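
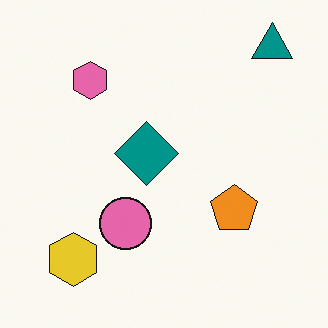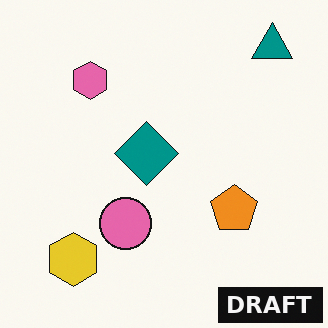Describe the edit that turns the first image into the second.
The transformation is: watermarked with the text "DRAFT" in the lower-right corner.

A dark label reading "DRAFT" appears in the lower-right corner.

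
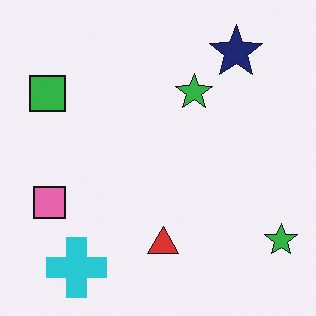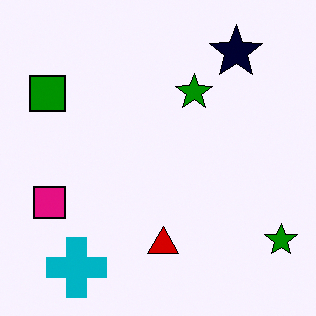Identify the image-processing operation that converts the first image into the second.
Given much higher contrast.

Tones are pushed away from mid-grey across the whole image — a global contrast change.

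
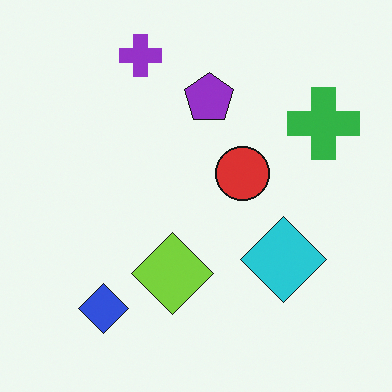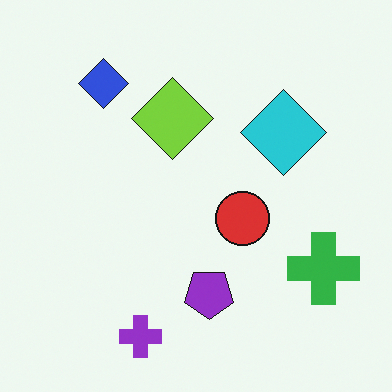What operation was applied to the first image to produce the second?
This is the original image flipped vertically (top ↔ bottom).

The purple cross is in the top of the first image and the bottom of the second — shapes on opposite sides of the horizontal midline have swapped in a mirror flip.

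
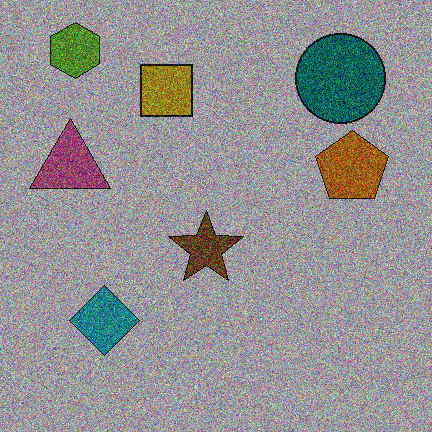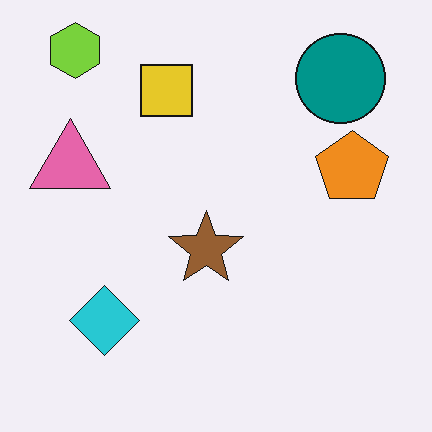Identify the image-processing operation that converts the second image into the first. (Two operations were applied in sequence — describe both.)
The transformation is: substantially darkened, then degraded with heavy additive noise.

Every pixel — background and shapes alike — is uniformly darkened. Random speckle covers the whole image, including the flat background.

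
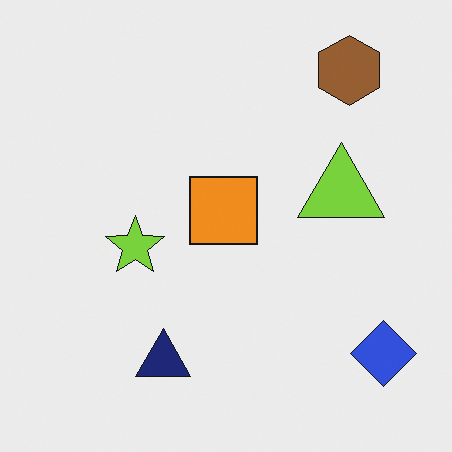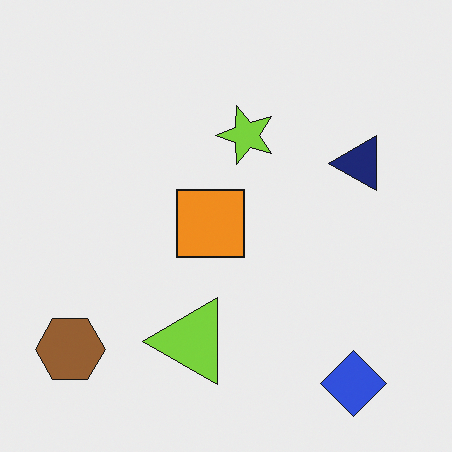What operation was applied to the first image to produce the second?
It was transposed (reflected across the top-left ↔ bottom-right diagonal).

Shapes have swapped their row and column positions — what was in the top-right is now in the bottom-left — a diagonal reflection.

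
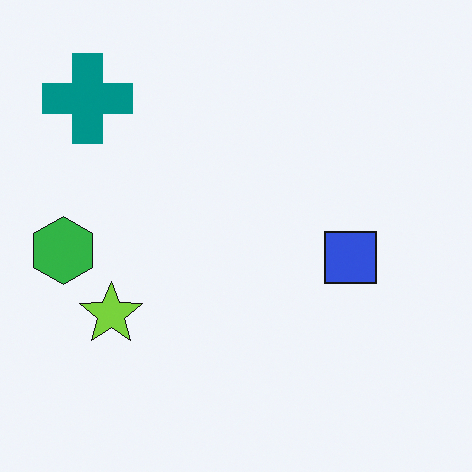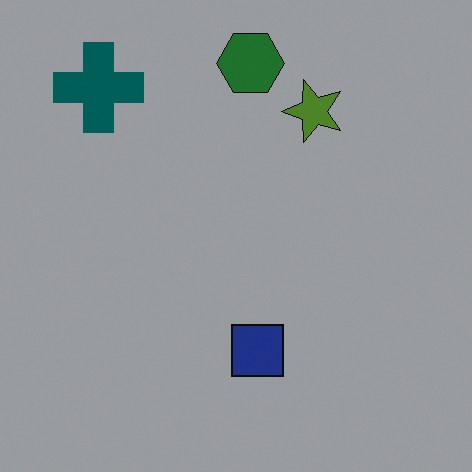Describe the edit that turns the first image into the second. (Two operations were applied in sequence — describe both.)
The second image is the first darkened a lot, then transposed (reflected across the top-left ↔ bottom-right diagonal).

Every pixel — background and shapes alike — is uniformly darkened. Shapes have swapped their row and column positions — what was in the top-right is now in the bottom-left — a diagonal reflection.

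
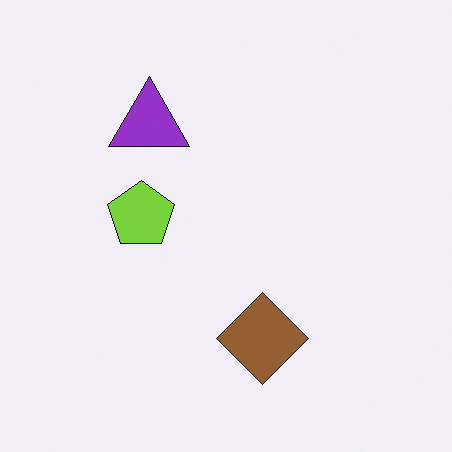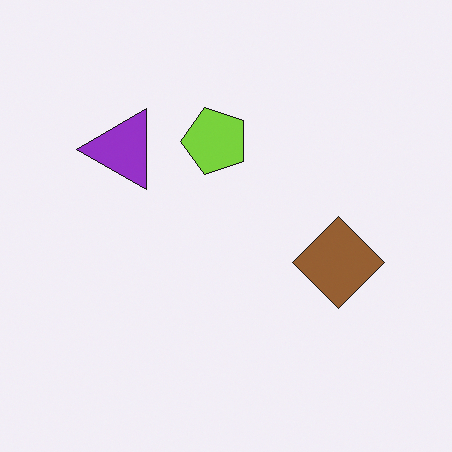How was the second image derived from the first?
This is the original image transposed (reflected across the top-left ↔ bottom-right diagonal).

Shapes have swapped their row and column positions — what was in the top-right is now in the bottom-left — a diagonal reflection.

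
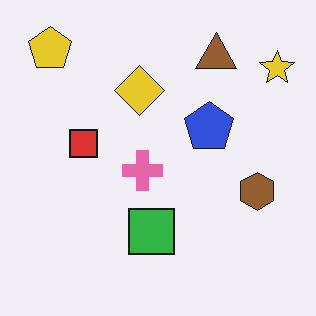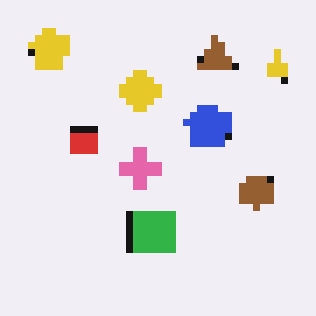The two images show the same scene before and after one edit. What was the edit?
This is the original image moderately pixelated.

Shapes are reduced to large square blocks; fine edges and outlines are lost — a downscale-then-upscale (mosaic) effect.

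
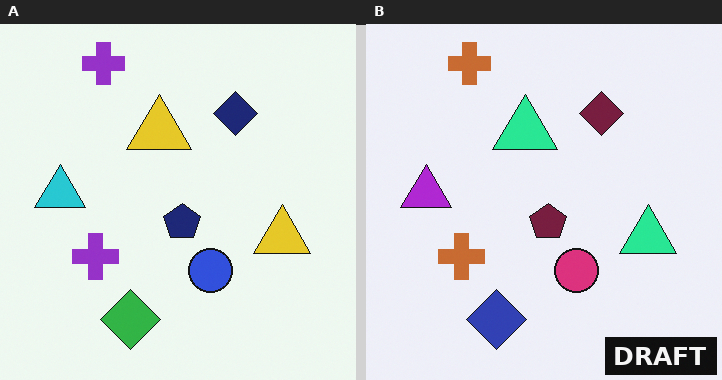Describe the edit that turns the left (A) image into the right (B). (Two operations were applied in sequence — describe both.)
It was hue-shifted through roughly a third of the color wheel, then watermarked with the text "DRAFT" in the lower-right corner.

Every shape's color has rotated by the same amount around the hue wheel — a uniform hue shift. A dark label reading "DRAFT" appears in the lower-right corner.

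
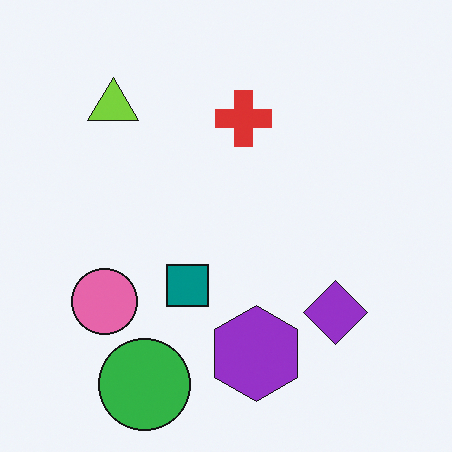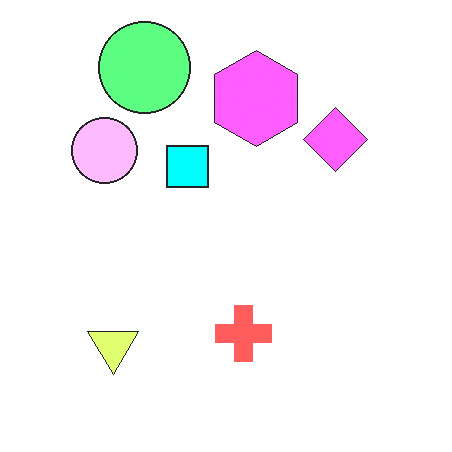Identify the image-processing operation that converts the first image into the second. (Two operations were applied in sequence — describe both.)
This is the original image brightened a lot, then flipped vertically (top ↔ bottom).

Every pixel — background and shapes alike — is uniformly brightened. The green circle is in the bottom-left of the first image and the top-left of the second — shapes on opposite sides of the horizontal midline have swapped in a mirror flip.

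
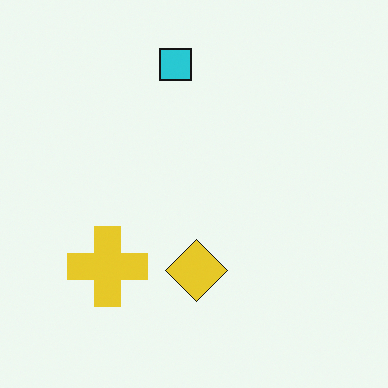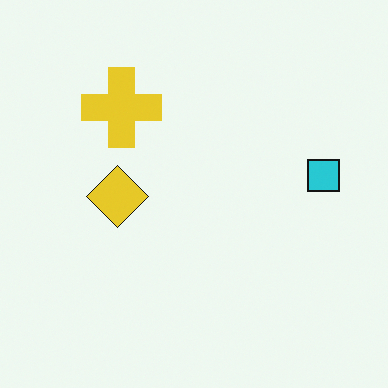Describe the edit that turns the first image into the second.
The second image is the first rotated 90° clockwise.

The cyan square sits in the top of the first image and the right of the second — consistent with a whole-image 90° clockwise rotation.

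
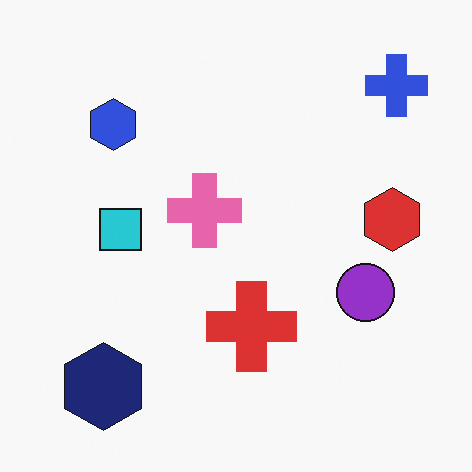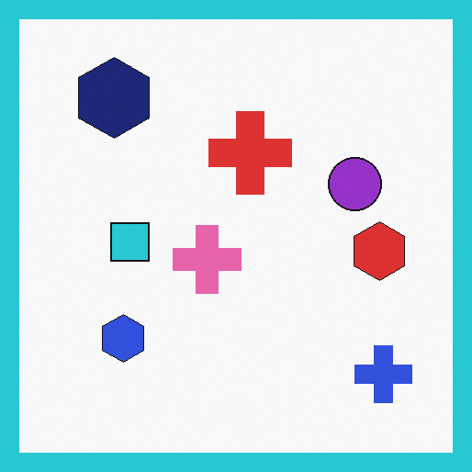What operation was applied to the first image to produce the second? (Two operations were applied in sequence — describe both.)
The image was flipped vertically (top ↔ bottom), then framed with a cyan border.

The blue cross is in the top-right of the first image and the bottom-right of the second — shapes on opposite sides of the horizontal midline have swapped in a mirror flip. A solid cyan frame runs around the edge of the second image, with the content slightly shrunk inside it.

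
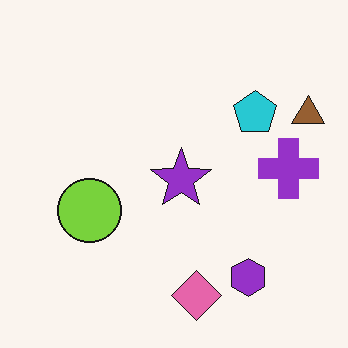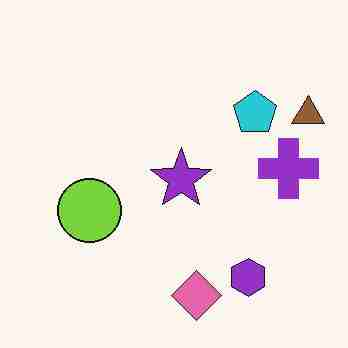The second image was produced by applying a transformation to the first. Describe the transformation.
The image was heavily JPEG-compressed with obvious blocking artifacts.

Blocky 8×8 compression artifacts appear around shape edges and the flat background shows ringing — characteristic JPEG degradation.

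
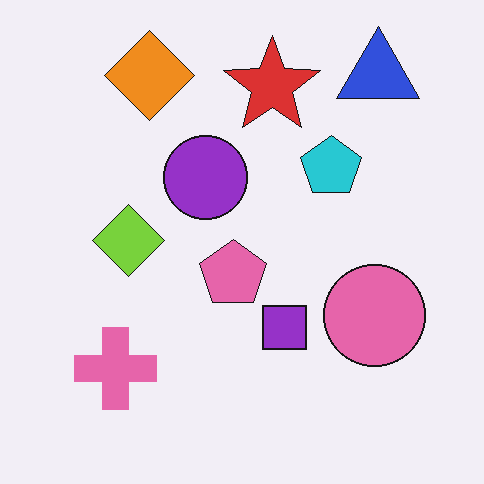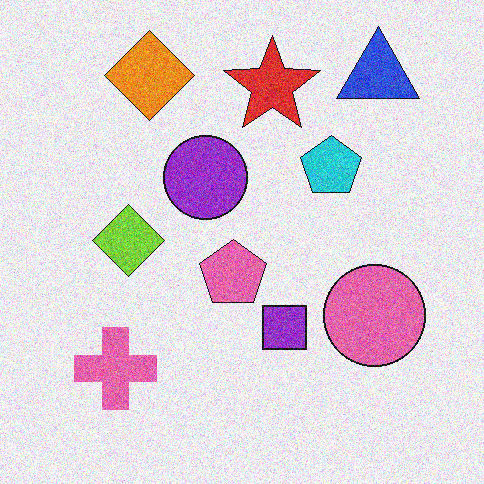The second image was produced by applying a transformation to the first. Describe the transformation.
This is the original image degraded with moderate additive noise.

Random speckle covers the whole image, including the flat background.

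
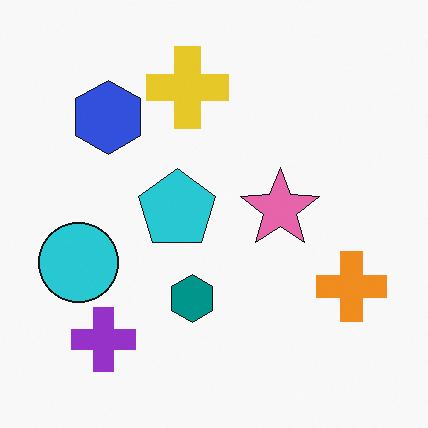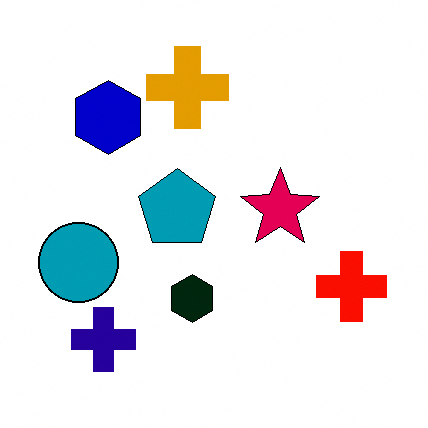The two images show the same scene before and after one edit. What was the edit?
The second image is the first boosted in contrast.

Tones are pushed away from mid-grey across the whole image — a global contrast change.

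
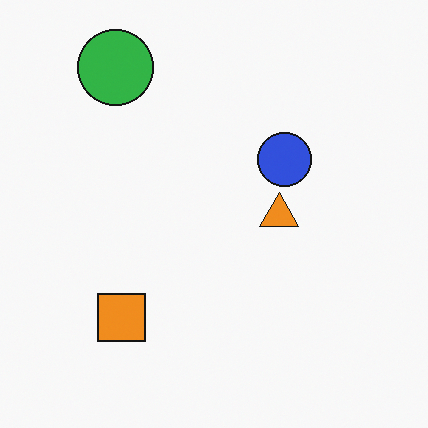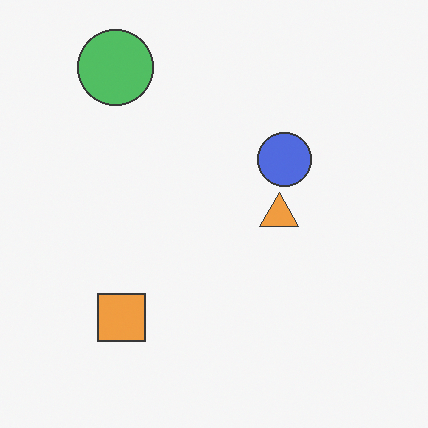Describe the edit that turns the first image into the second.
Given slightly reduced contrast.

Tones are pushed toward mid-grey across the whole image — a global contrast change.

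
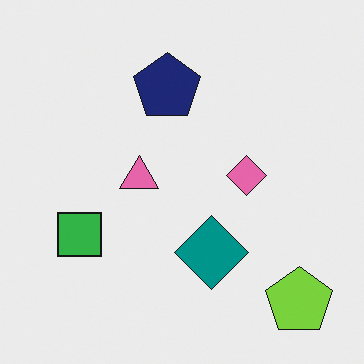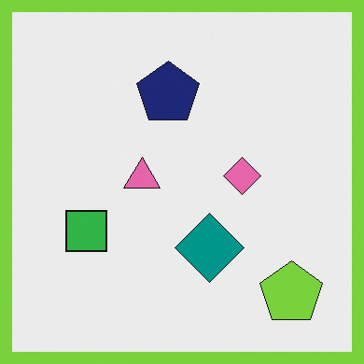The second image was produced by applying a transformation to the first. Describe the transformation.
Framed with a lime border.

A solid lime frame runs around the edge of the second image, with the content slightly shrunk inside it.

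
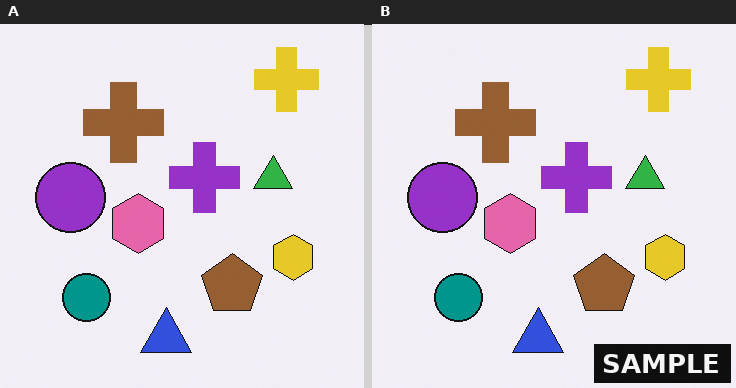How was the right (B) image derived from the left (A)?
It was watermarked with the text "SAMPLE" in the lower-right corner.

A dark label reading "SAMPLE" appears in the lower-right corner.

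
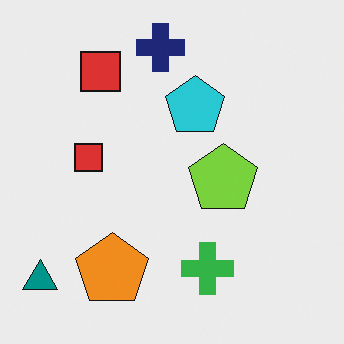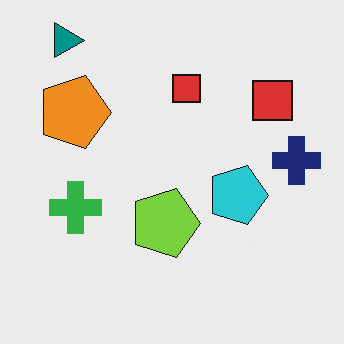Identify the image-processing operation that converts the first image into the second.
This is the original image rotated 90° clockwise.

The teal triangle sits in the bottom-left of the first image and the top-left of the second — consistent with a whole-image 90° clockwise rotation.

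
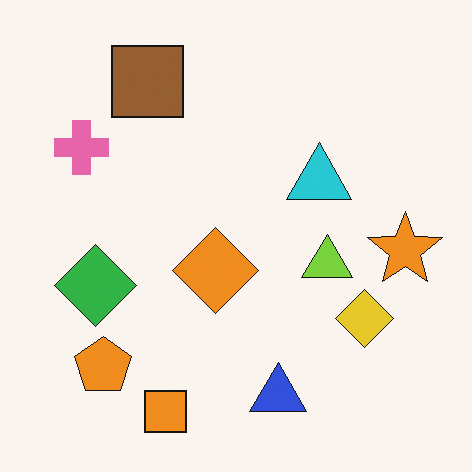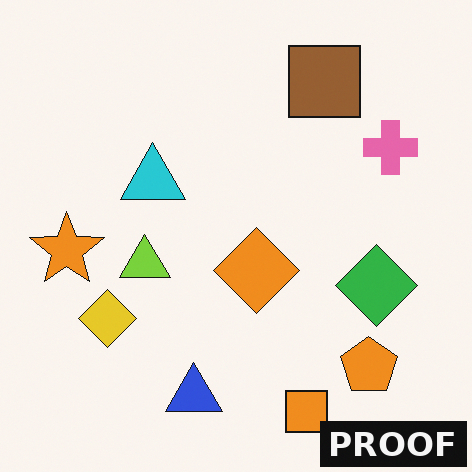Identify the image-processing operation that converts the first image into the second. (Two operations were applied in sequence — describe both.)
The image was flipped horizontally (left ↔ right), then watermarked with the text "PROOF" in the lower-right corner.

The orange star is in the right of the first image and the left of the second — shapes on opposite sides of the vertical midline have swapped in a mirror flip. A dark label reading "PROOF" appears in the lower-right corner.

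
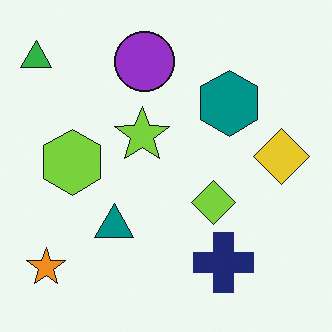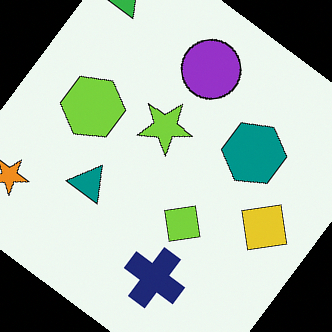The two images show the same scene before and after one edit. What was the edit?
This is the original image rotated clockwise by a large amount — several tens of degrees.

Every shape is tilted by the same angle and the image corners show triangular fill wedges — a whole-image rotation by a non-right angle.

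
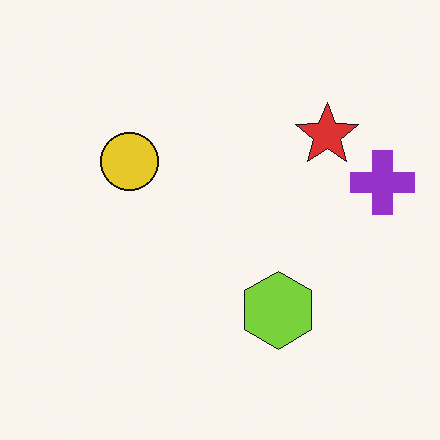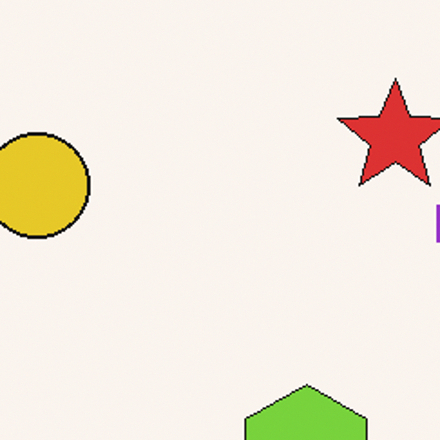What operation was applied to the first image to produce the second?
The image was cropped tightly and scaled back up.

The visible shapes are larger and the field of view is narrower; shapes near the original edges may be partly or wholly outside the frame — a crop-and-rescale.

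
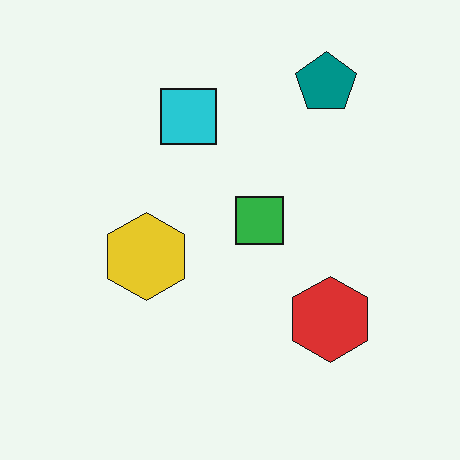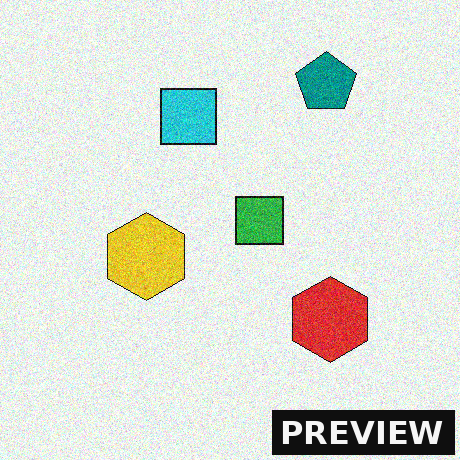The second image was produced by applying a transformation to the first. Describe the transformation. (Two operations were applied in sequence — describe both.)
The second image is the first degraded with moderate additive noise, then watermarked with the text "PREVIEW" in the lower-right corner.

Random speckle covers the whole image, including the flat background. A dark label reading "PREVIEW" appears in the lower-right corner.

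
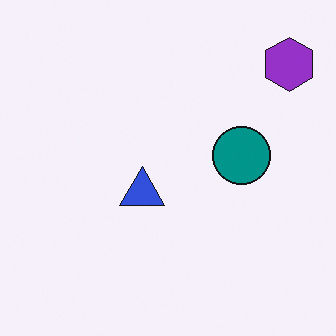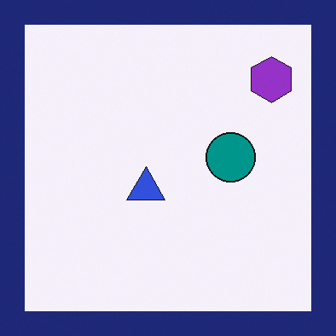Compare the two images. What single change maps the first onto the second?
This is the original image framed with a navy border.

A solid navy frame runs around the edge of the second image, with the content slightly shrunk inside it.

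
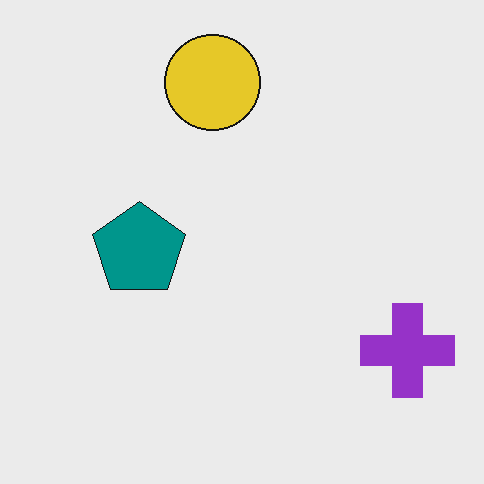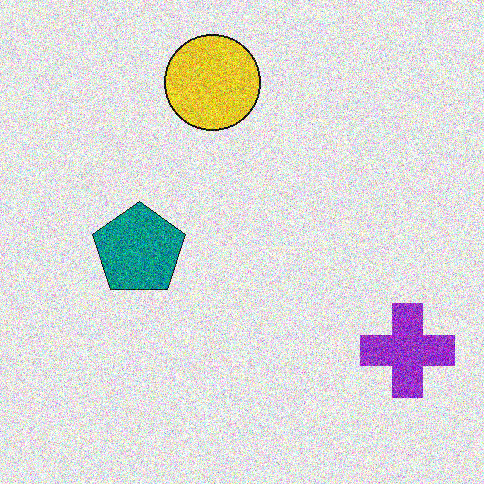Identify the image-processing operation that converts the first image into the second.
It was degraded with a thick layer of grain.

Random speckle covers the whole image, including the flat background.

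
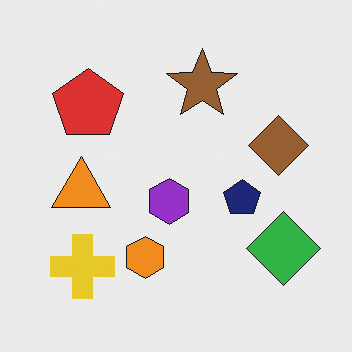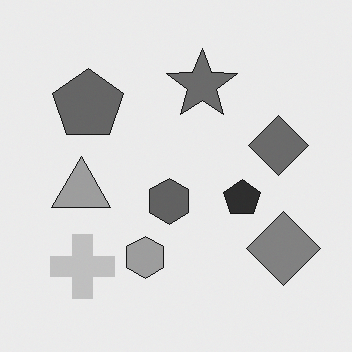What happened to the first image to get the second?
Converted to grayscale.

All color is removed — every shape is now a shade of grey.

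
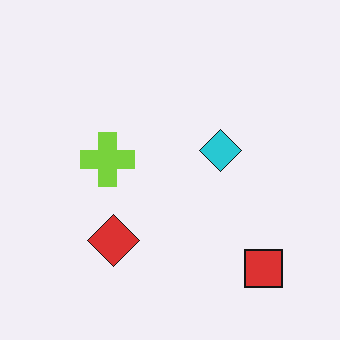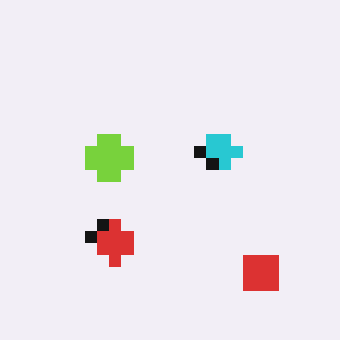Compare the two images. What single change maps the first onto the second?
Heavily pixelated into large blocks.

Shapes are reduced to large square blocks; fine edges and outlines are lost — a downscale-then-upscale (mosaic) effect.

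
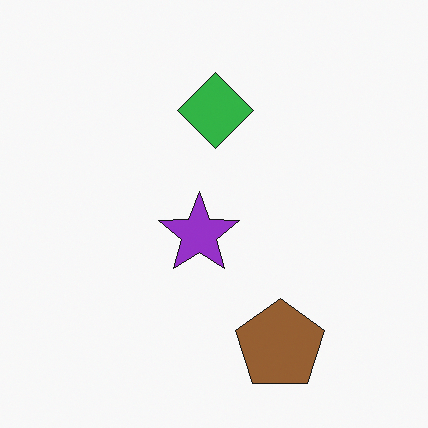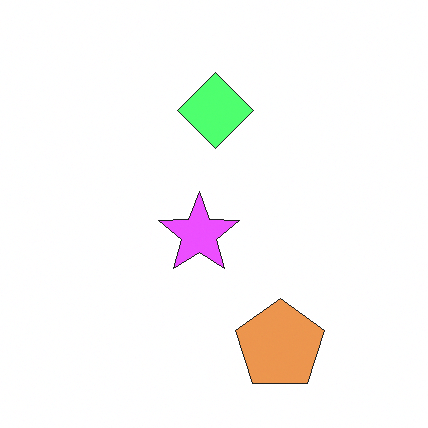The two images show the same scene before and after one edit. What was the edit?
The transformation is: substantially brightened.

Every pixel — background and shapes alike — is uniformly brightened.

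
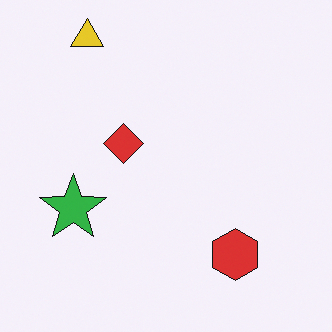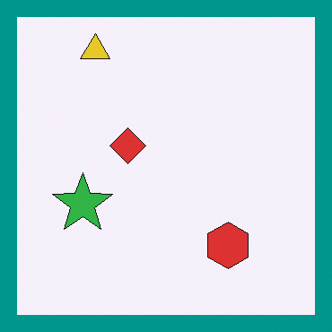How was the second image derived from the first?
The second image is the first framed with a teal border.

A solid teal frame runs around the edge of the second image, with the content slightly shrunk inside it.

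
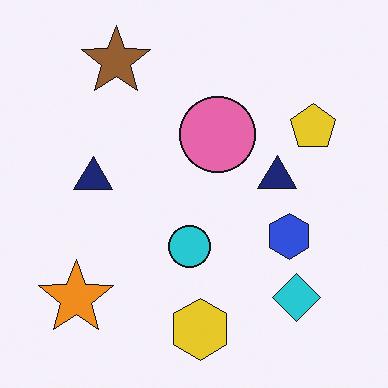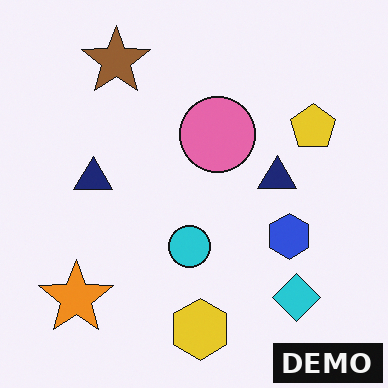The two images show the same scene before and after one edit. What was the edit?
This is the original image watermarked with the text "DEMO" in the lower-right corner.

A dark label reading "DEMO" appears in the lower-right corner.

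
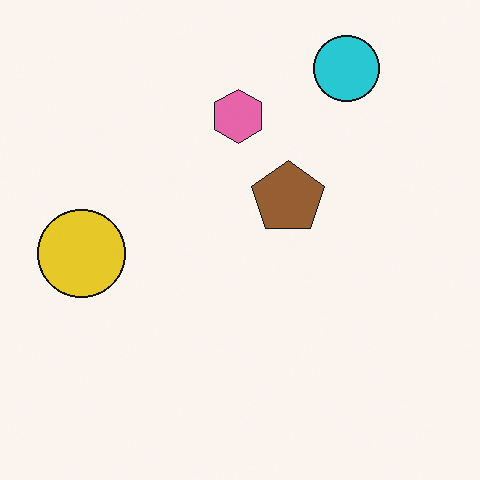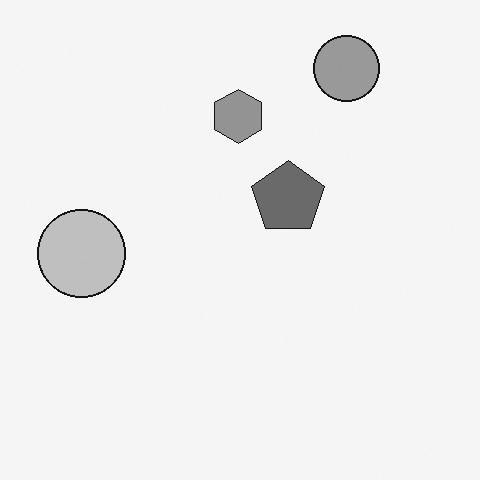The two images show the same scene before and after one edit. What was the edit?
Converted to grayscale.

All color is removed — every shape is now a shade of grey.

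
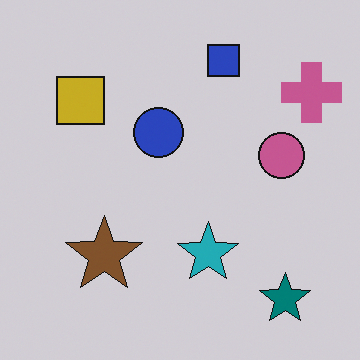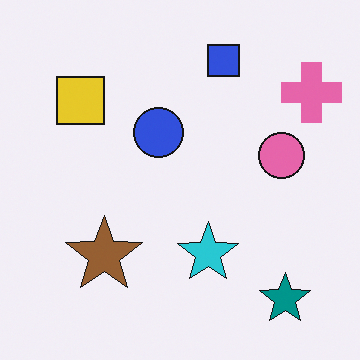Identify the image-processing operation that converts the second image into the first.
The image was slightly darkened.

Every pixel — background and shapes alike — is uniformly darkened.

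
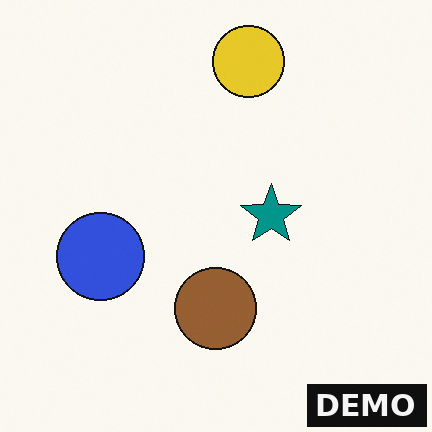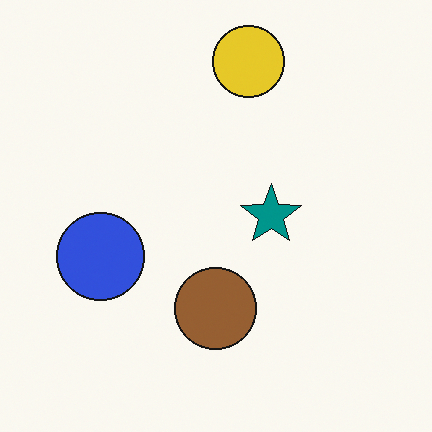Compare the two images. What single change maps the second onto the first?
The transformation is: watermarked with the text "DEMO" in the lower-right corner.

A dark label reading "DEMO" appears in the lower-right corner.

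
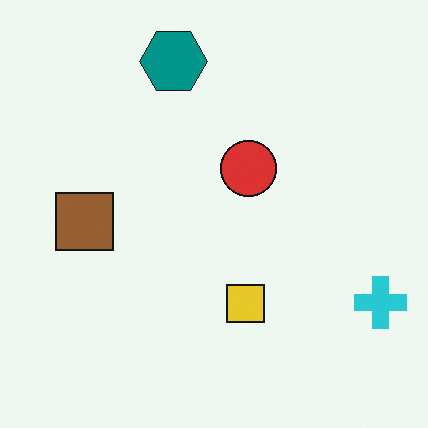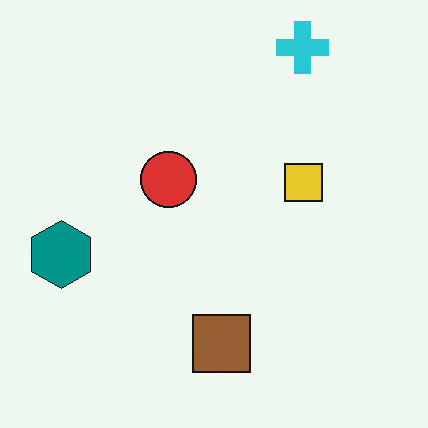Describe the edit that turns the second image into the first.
The first image is the second rotated 90° clockwise.

The cyan cross sits in the top-right of the second image and the bottom-right of the first — consistent with a whole-image 90° clockwise rotation.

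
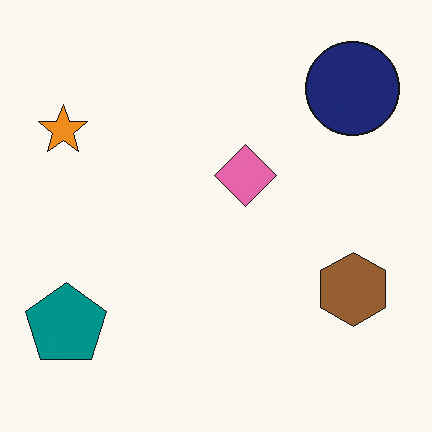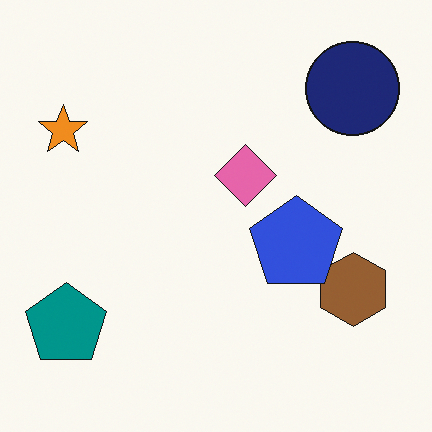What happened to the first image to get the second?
Overlaid with an additional blue pentagon.

A blue pentagon appears in the second image that is absent from the first.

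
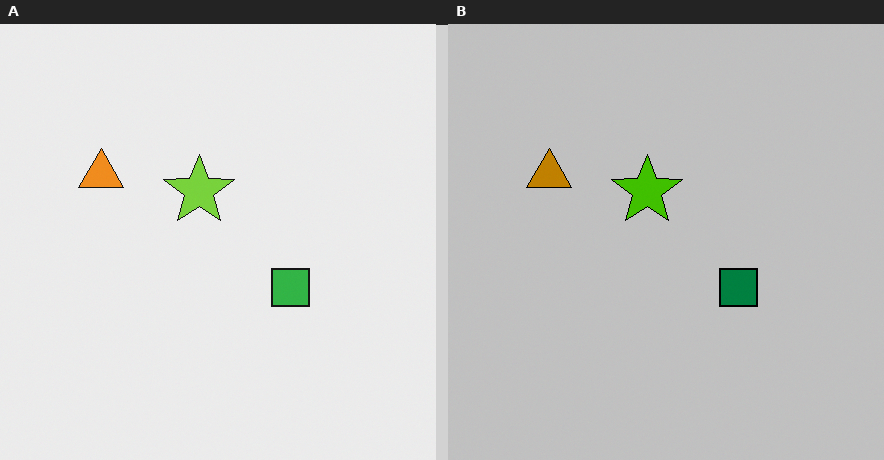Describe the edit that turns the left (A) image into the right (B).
The right (B) image is the left (A) heavily posterized to just a handful of flat colors.

Each flat color has snapped to a coarser quantized level — most visibly, the near-white background has dropped to a flat grey.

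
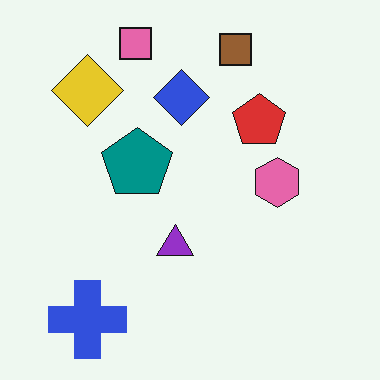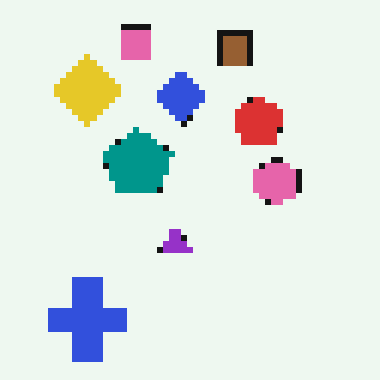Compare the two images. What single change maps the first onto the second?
The image was pixelated into visible square blocks.

Shapes are reduced to large square blocks; fine edges and outlines are lost — a downscale-then-upscale (mosaic) effect.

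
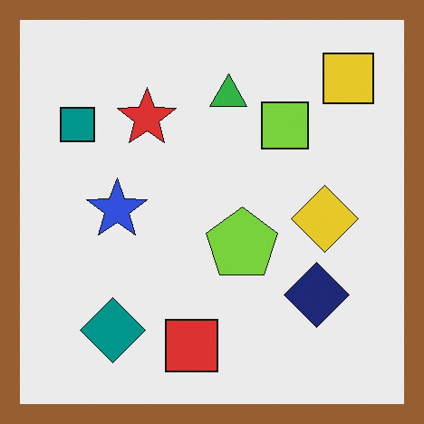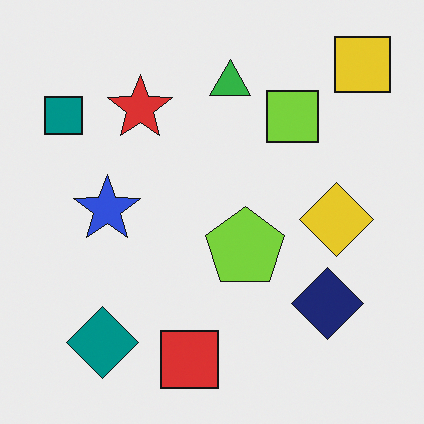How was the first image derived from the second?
Framed with a brown border.

A solid brown frame runs around the edge of the first image, with the content slightly shrunk inside it.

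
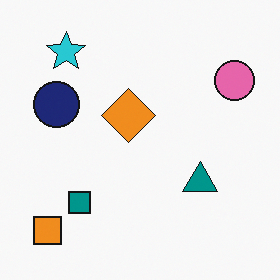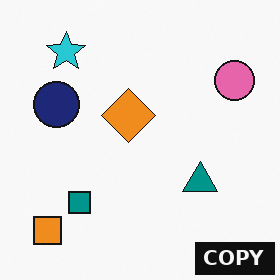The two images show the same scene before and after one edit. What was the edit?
Watermarked with the text "COPY" in the lower-right corner.

A dark label reading "COPY" appears in the lower-right corner.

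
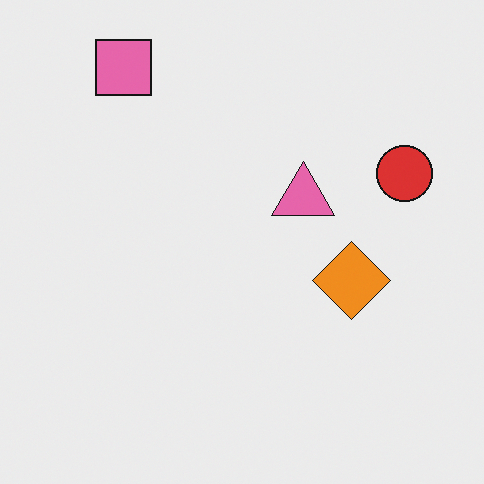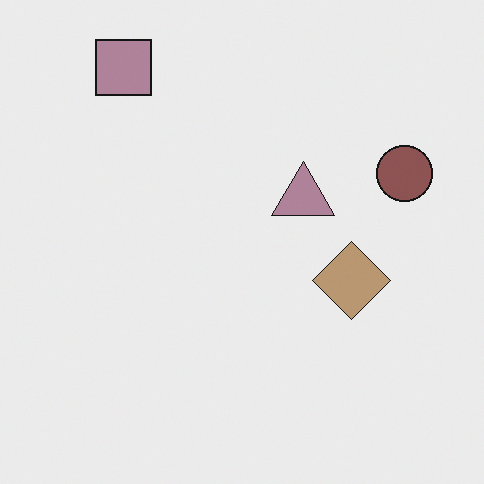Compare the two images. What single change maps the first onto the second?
The image was made much more muted (saturation change).

All colors are more muted and greyish — a global saturation change.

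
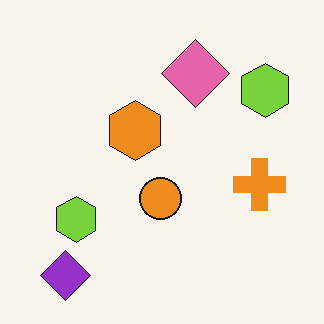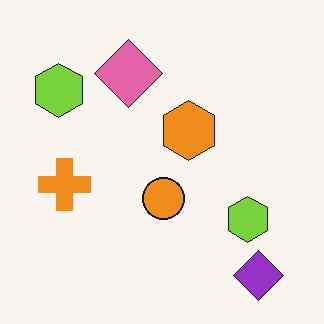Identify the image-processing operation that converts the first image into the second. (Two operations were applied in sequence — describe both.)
The image was flipped horizontally (left ↔ right), then given moderate JPEG compression.

The orange cross is in the right of the first image and the left of the second — shapes on opposite sides of the vertical midline have swapped in a mirror flip. Blocky 8×8 compression artifacts appear around shape edges and the flat background shows ringing — characteristic JPEG degradation.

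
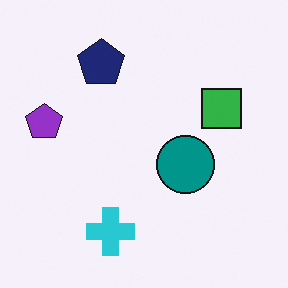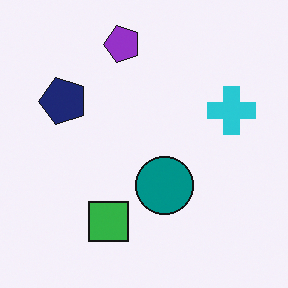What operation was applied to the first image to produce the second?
This is the original image transposed (reflected across the top-left ↔ bottom-right diagonal).

Shapes have swapped their row and column positions — what was in the top-right is now in the bottom-left — a diagonal reflection.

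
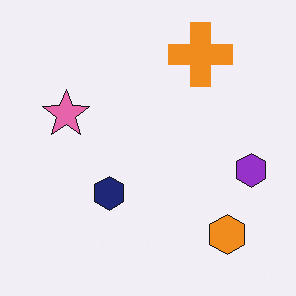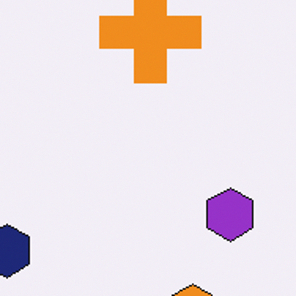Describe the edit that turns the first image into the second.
The second image is the first cropped slightly and scaled back up.

The visible shapes are larger and the field of view is narrower; shapes near the original edges may be partly or wholly outside the frame — a crop-and-rescale.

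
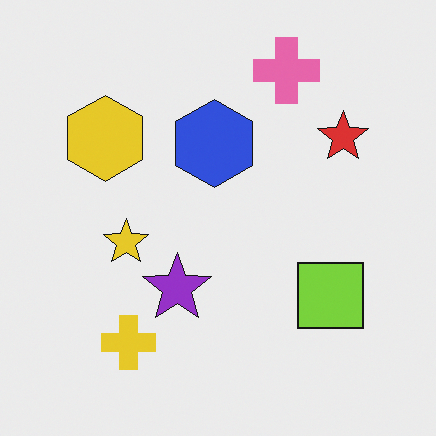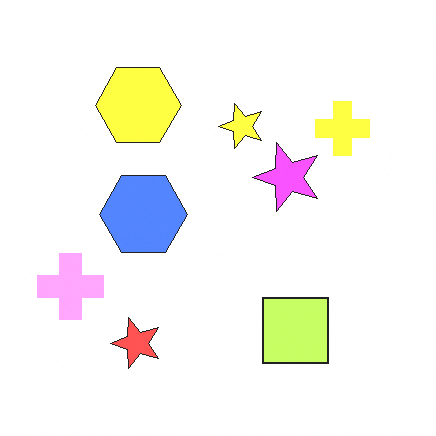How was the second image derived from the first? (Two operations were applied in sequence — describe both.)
The second image is the first transposed (reflected across the top-left ↔ bottom-right diagonal), then noticeably brightened.

Shapes have swapped their row and column positions — what was in the top-right is now in the bottom-left — a diagonal reflection. Every pixel — background and shapes alike — is uniformly brightened.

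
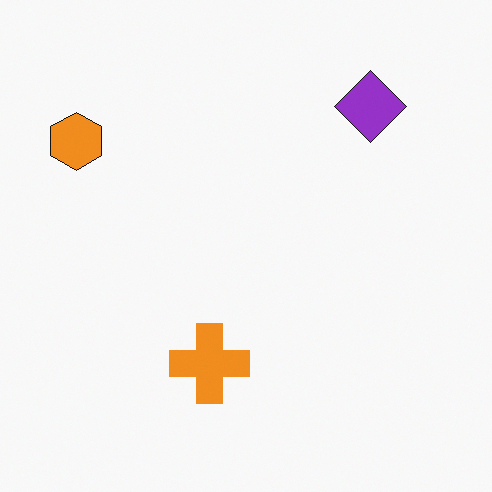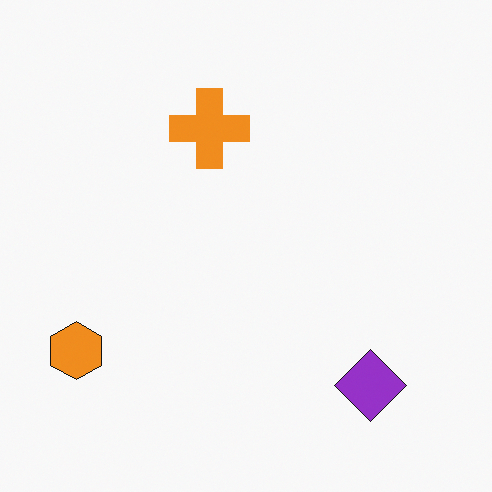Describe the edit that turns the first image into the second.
It was flipped vertically (top ↔ bottom).

The purple diamond is in the top-right of the first image and the bottom-right of the second — shapes on opposite sides of the horizontal midline have swapped in a mirror flip.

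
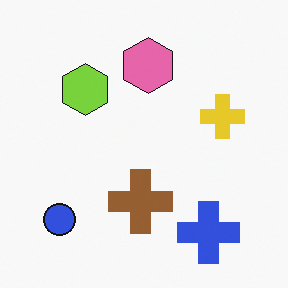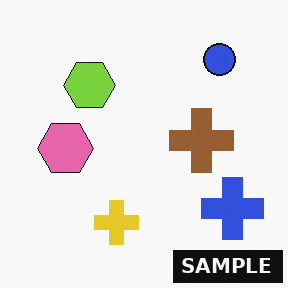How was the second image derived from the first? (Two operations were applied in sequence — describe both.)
This is the original image transposed (reflected across the top-left ↔ bottom-right diagonal), then watermarked with the text "SAMPLE" in the lower-right corner.

Shapes have swapped their row and column positions — what was in the top-right is now in the bottom-left — a diagonal reflection. A dark label reading "SAMPLE" appears in the lower-right corner.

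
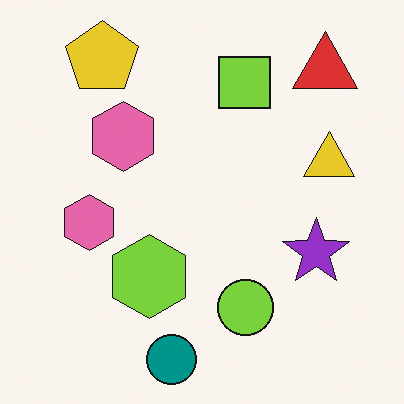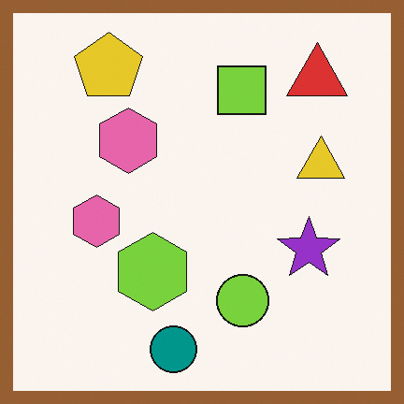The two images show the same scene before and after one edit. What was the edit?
The second image is the first framed with a brown border.

A solid brown frame runs around the edge of the second image, with the content slightly shrunk inside it.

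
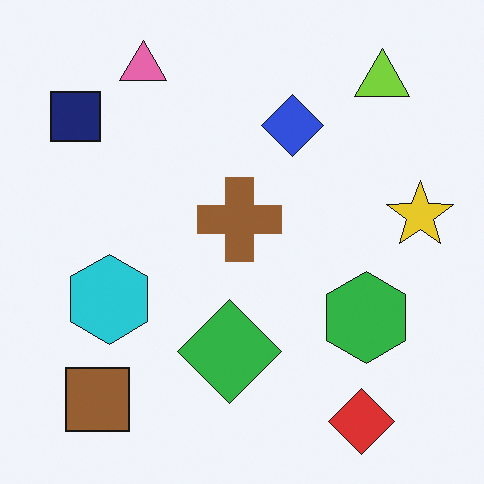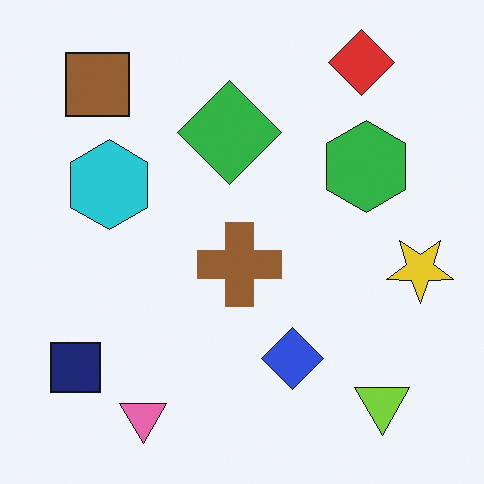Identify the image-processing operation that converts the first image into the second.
The second image is the first flipped vertically (top ↔ bottom).

The red diamond is in the bottom-right of the first image and the top-right of the second — shapes on opposite sides of the horizontal midline have swapped in a mirror flip.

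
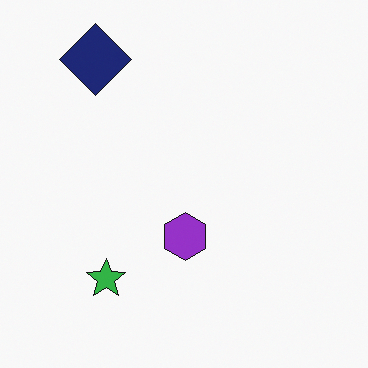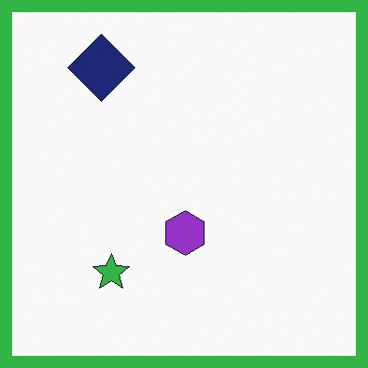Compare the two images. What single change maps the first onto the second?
The transformation is: framed with a green border.

A solid green frame runs around the edge of the second image, with the content slightly shrunk inside it.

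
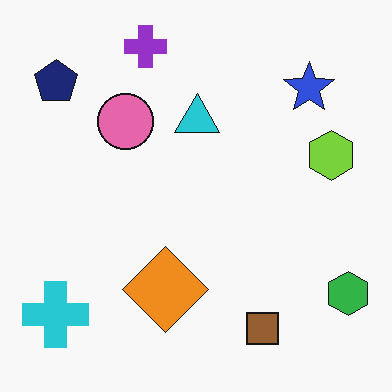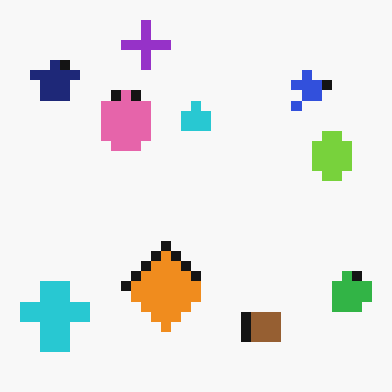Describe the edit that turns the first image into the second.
The transformation is: coarsely pixelated.

Shapes are reduced to large square blocks; fine edges and outlines are lost — a downscale-then-upscale (mosaic) effect.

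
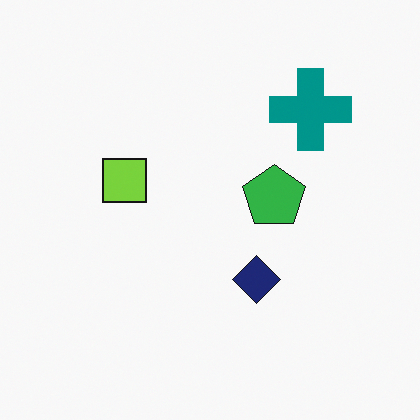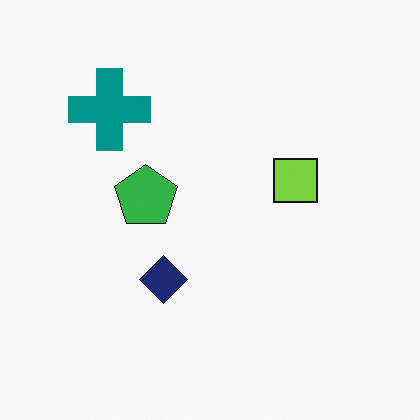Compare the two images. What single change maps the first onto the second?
The second image is the first flipped horizontally (left ↔ right).

The teal cross is in the top-right of the first image and the top-left of the second — shapes on opposite sides of the vertical midline have swapped in a mirror flip.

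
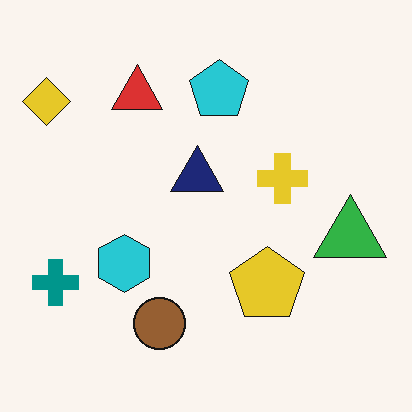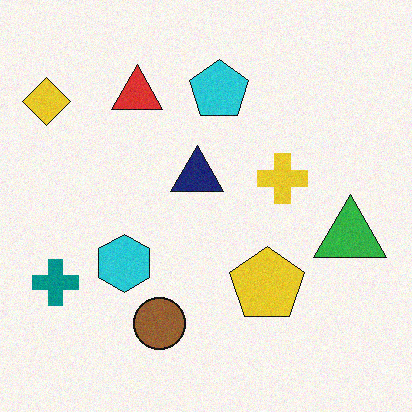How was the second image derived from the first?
The second image is the first degraded with light additive noise.

Random speckle covers the whole image, including the flat background.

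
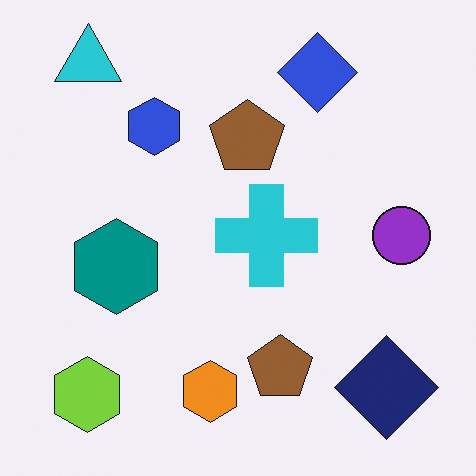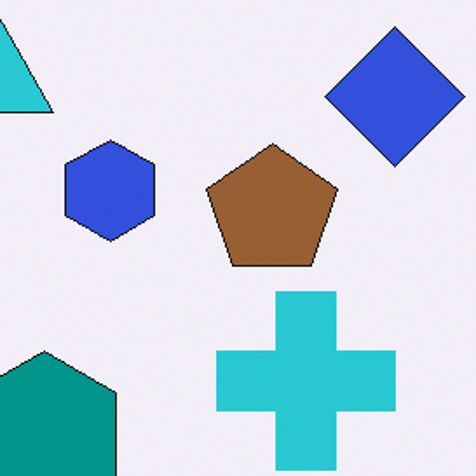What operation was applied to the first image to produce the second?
The image was cropped tightly and scaled back up.

The visible shapes are larger and the field of view is narrower; shapes near the original edges may be partly or wholly outside the frame — a crop-and-rescale.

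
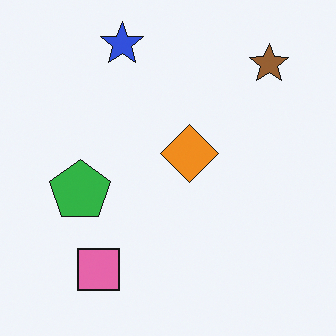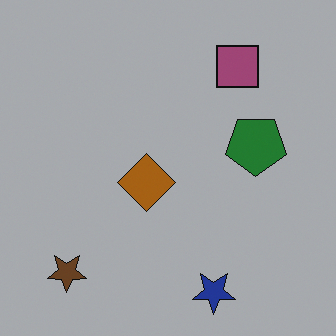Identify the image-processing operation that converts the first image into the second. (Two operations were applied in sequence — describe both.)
Substantially darkened, then rotated 180°.

Every pixel — background and shapes alike — is uniformly darkened. The brown star sits in the top-right of the first image and the bottom-left of the second — consistent with a whole-image 180° rotation.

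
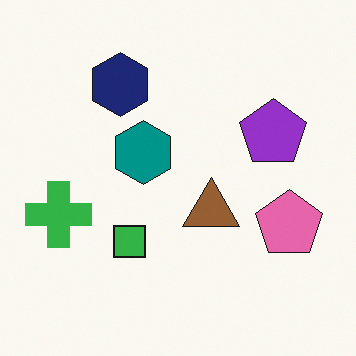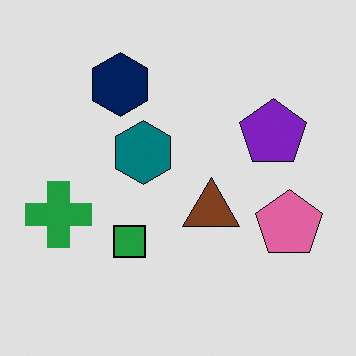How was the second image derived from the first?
Posterized to a reduced palette.

Each flat color has snapped to a coarser quantized level — most visibly, the near-white background has dropped to a flat grey.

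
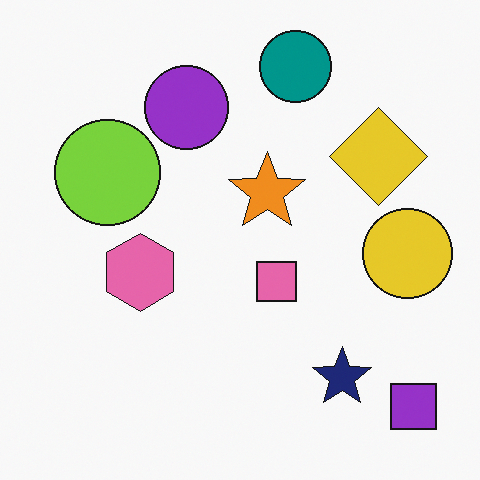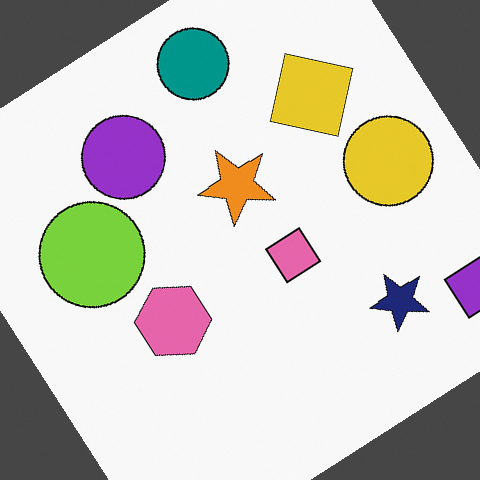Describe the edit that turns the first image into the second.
Rotated counter-clockwise by a large amount — several tens of degrees.

Every shape is tilted by the same angle and the image corners show triangular fill wedges — a whole-image rotation by a non-right angle.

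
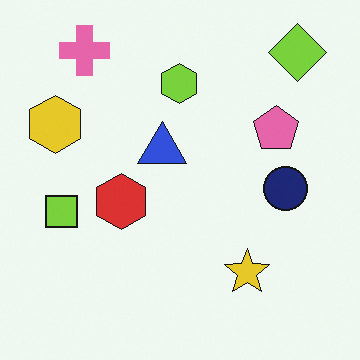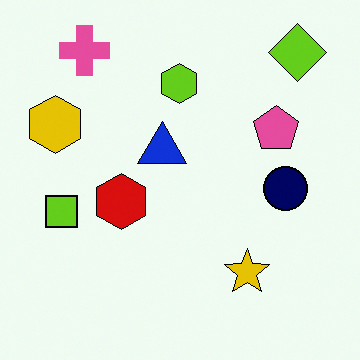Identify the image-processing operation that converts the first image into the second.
The transformation is: given slightly increased contrast.

Tones are pushed away from mid-grey across the whole image — a global contrast change.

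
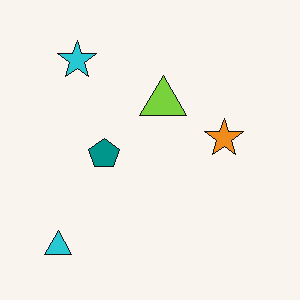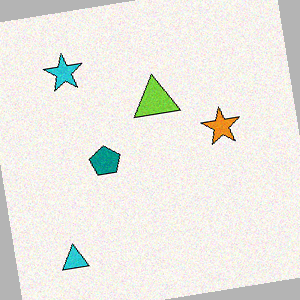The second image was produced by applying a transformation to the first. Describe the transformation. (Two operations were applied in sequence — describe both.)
The second image is the first degraded with subtle gaussian noise, then rotated counter-clockwise by a few degrees.

Random speckle covers the whole image, including the flat background. Every shape is tilted by the same angle and the image corners show triangular fill wedges — a whole-image rotation by a non-right angle.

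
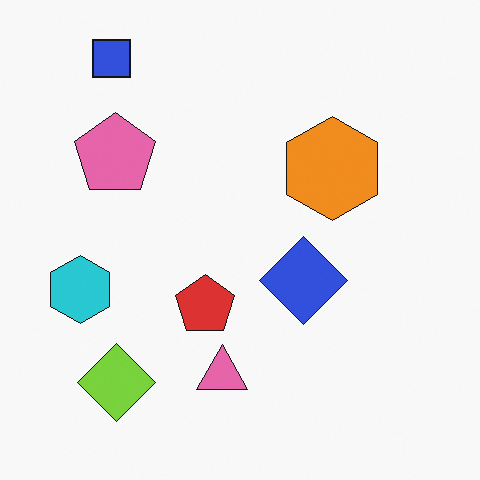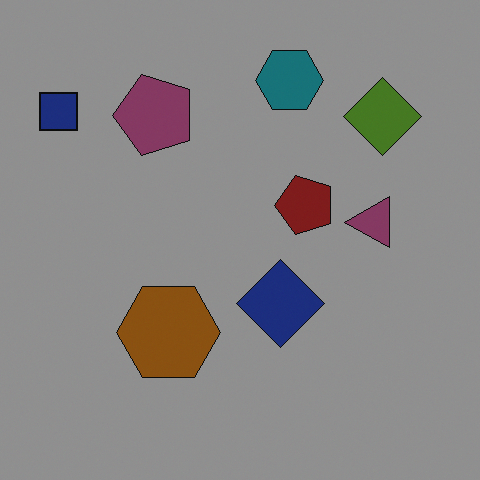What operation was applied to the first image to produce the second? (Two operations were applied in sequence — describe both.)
The second image is the first substantially darkened, then transposed (reflected across the top-left ↔ bottom-right diagonal).

Every pixel — background and shapes alike — is uniformly darkened. Shapes have swapped their row and column positions — what was in the top-right is now in the bottom-left — a diagonal reflection.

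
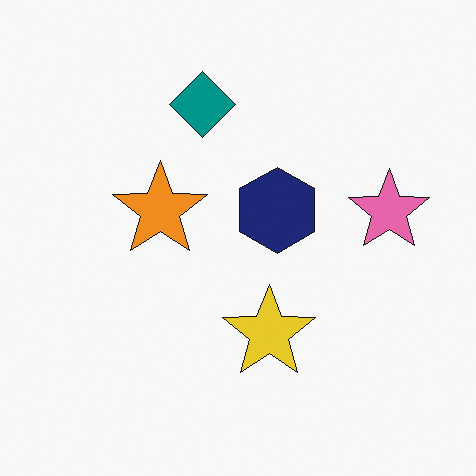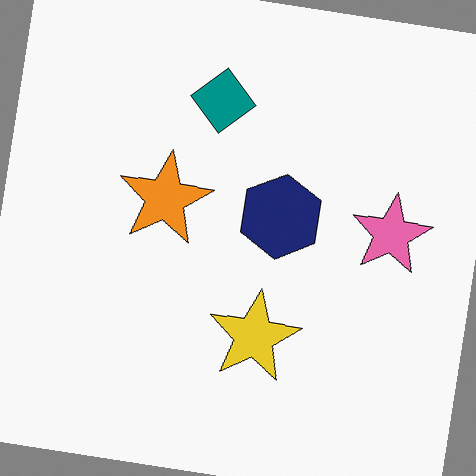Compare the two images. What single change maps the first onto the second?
The second image is the first rotated clockwise by a small amount.

Every shape is tilted by the same angle and the image corners show triangular fill wedges — a whole-image rotation by a non-right angle.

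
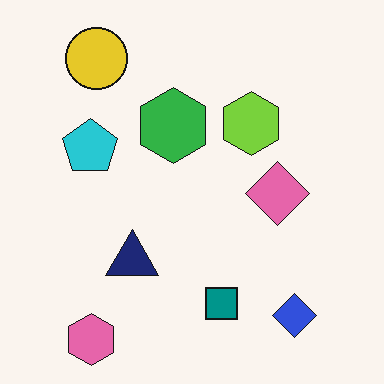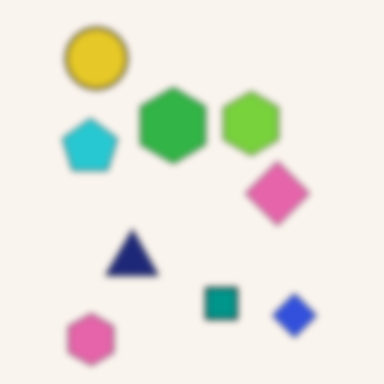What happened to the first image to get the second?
This is the original image moderately blurred.

Shape edges and outlines are uniformly softened across the whole image.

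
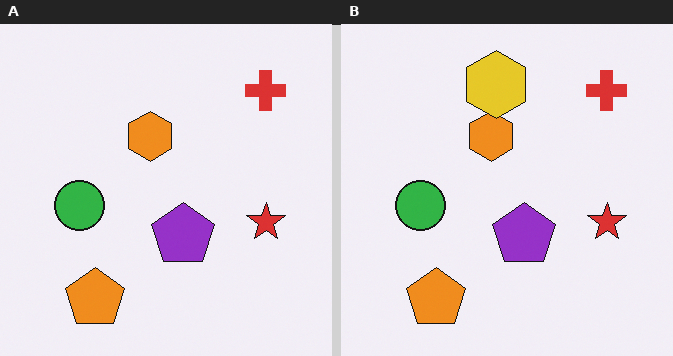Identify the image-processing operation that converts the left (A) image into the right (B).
Overlaid with an additional yellow hexagon.

A yellow hexagon appears in the right (B) image that is absent from the left (A).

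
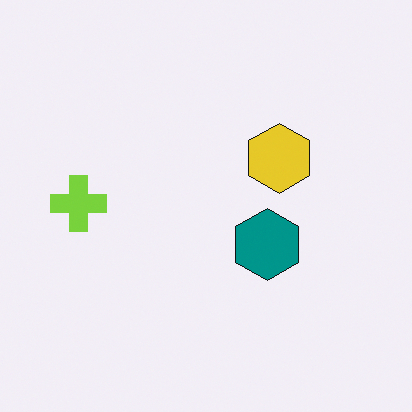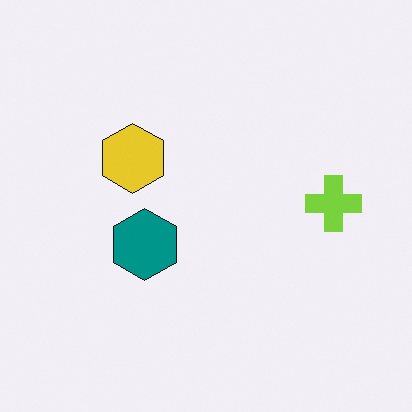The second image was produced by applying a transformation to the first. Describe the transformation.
This is the original image flipped horizontally (left ↔ right).

The lime cross is in the left of the first image and the right of the second — shapes on opposite sides of the vertical midline have swapped in a mirror flip.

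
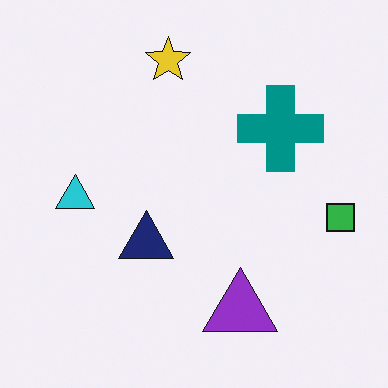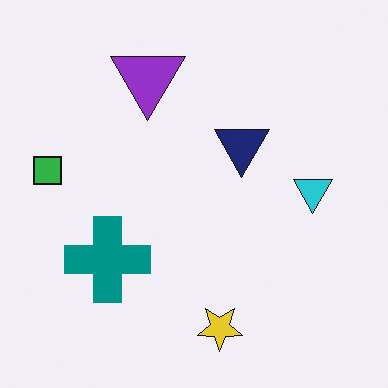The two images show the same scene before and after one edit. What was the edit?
This is the original image rotated 180°.

The green square sits in the right of the first image and the left of the second — consistent with a whole-image 180° rotation.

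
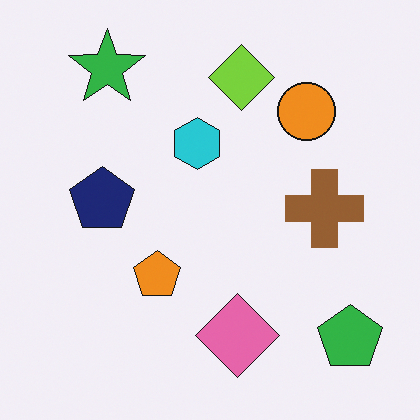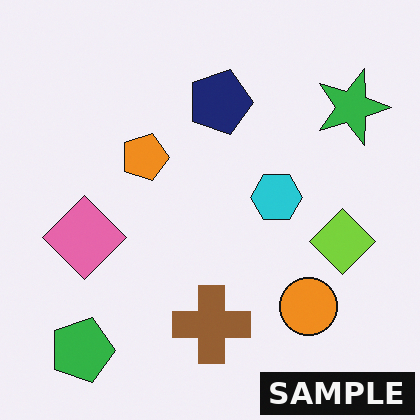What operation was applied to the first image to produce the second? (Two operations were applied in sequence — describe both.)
The transformation is: rotated 90° clockwise, then watermarked with the text "SAMPLE" in the lower-right corner.

The green pentagon sits in the bottom-right of the first image and the bottom-left of the second — consistent with a whole-image 90° clockwise rotation. A dark label reading "SAMPLE" appears in the lower-right corner.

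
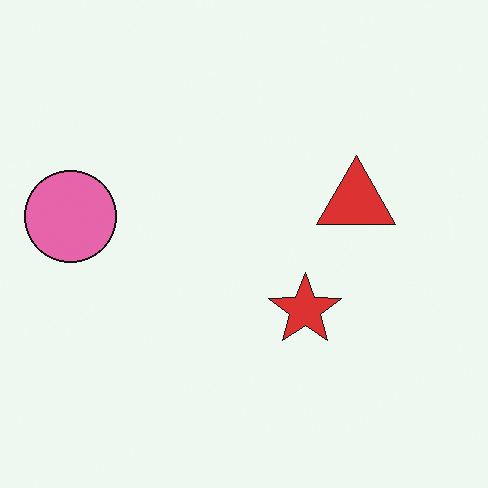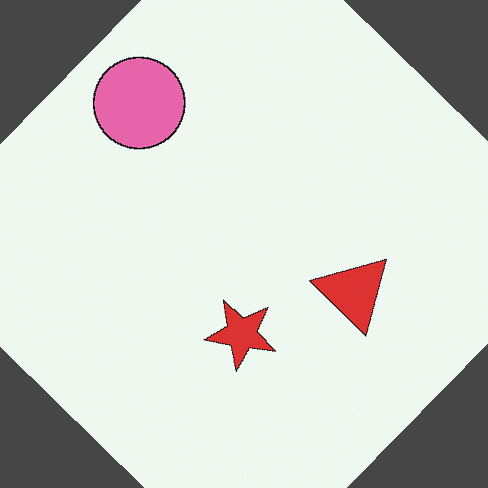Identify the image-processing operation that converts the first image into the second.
It was rotated clockwise by a large amount — several tens of degrees.

Every shape is tilted by the same angle and the image corners show triangular fill wedges — a whole-image rotation by a non-right angle.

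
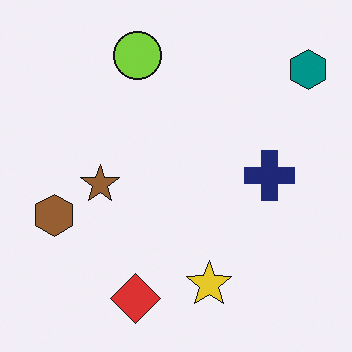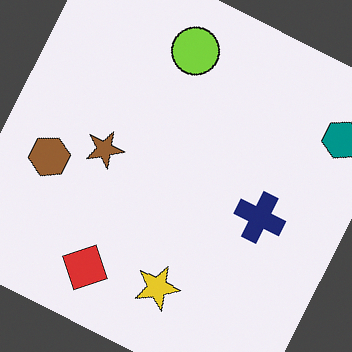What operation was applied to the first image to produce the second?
The second image is the first rotated clockwise by a moderate amount.

Every shape is tilted by the same angle and the image corners show triangular fill wedges — a whole-image rotation by a non-right angle.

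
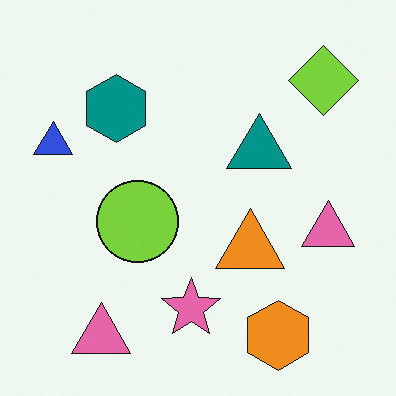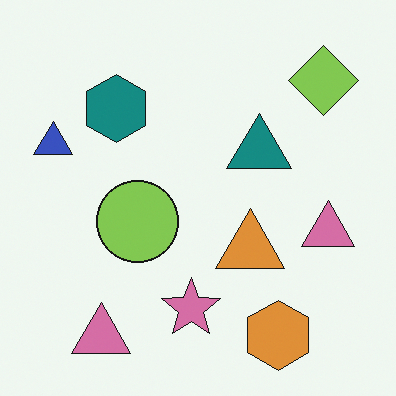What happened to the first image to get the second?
This is the original image slightly desaturated.

All colors are more muted and greyish — a global saturation change.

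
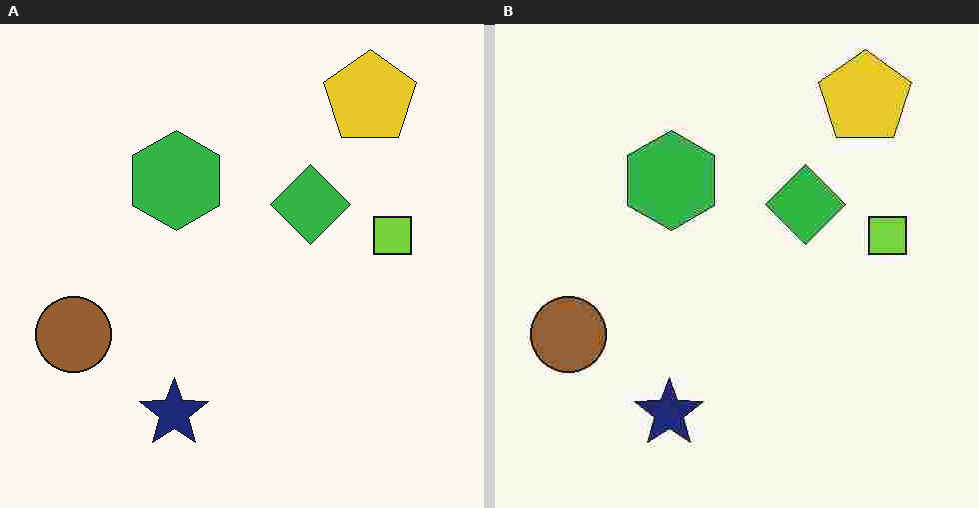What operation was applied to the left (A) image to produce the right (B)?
The transformation is: heavily JPEG-compressed with obvious blocking artifacts.

Blocky 8×8 compression artifacts appear around shape edges and the flat background shows ringing — characteristic JPEG degradation.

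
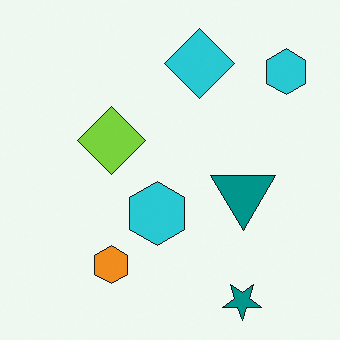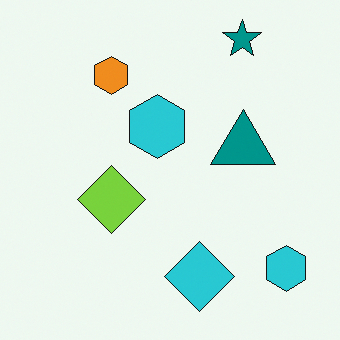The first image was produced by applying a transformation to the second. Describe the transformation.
This is the original image flipped vertically (top ↔ bottom).

The teal star is in the top-right of the second image and the bottom-right of the first — shapes on opposite sides of the horizontal midline have swapped in a mirror flip.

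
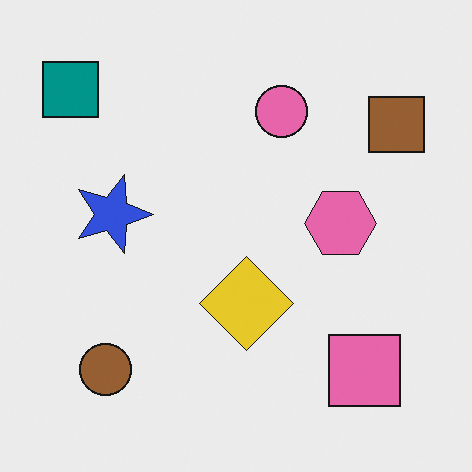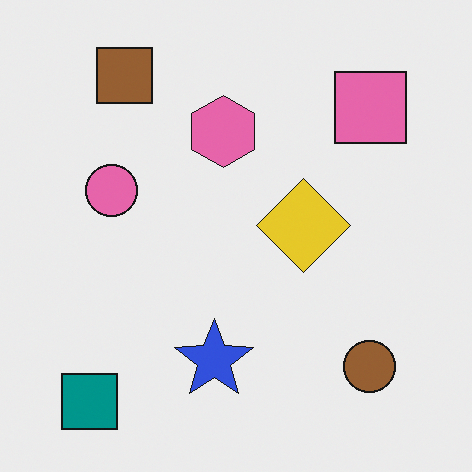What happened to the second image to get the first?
The image was rotated 90° clockwise.

The teal square sits in the bottom-left of the second image and the top-left of the first — consistent with a whole-image 90° clockwise rotation.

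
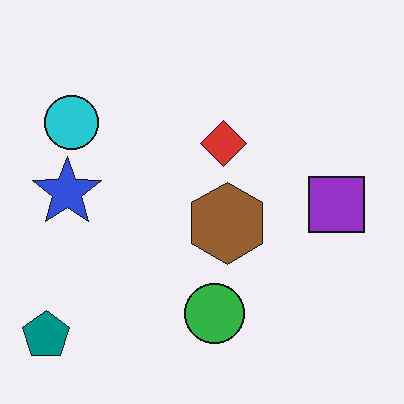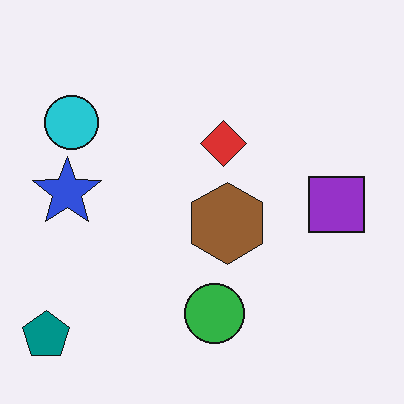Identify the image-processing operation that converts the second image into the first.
It was given moderate JPEG compression.

Blocky 8×8 compression artifacts appear around shape edges and the flat background shows ringing — characteristic JPEG degradation.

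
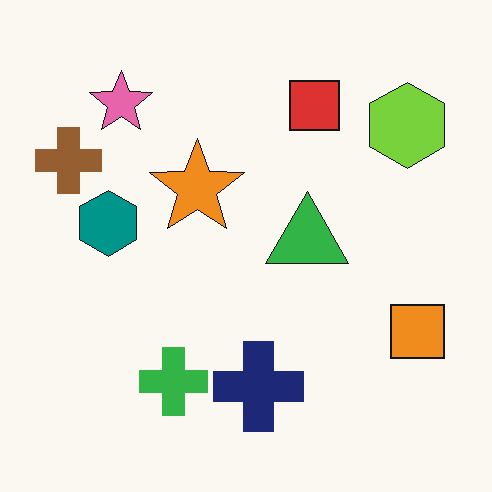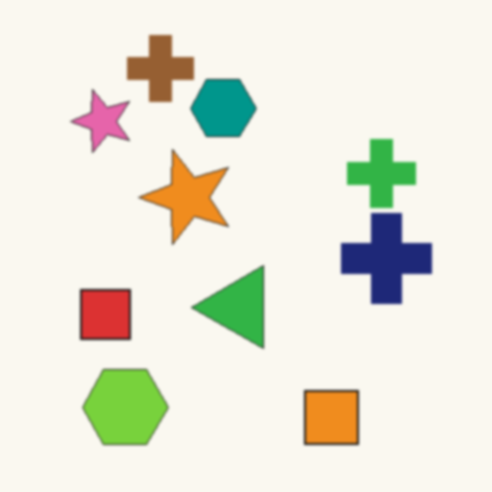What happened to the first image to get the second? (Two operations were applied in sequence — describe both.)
This is the original image slightly softened, then transposed (reflected across the top-left ↔ bottom-right diagonal).

Shape edges and outlines are uniformly softened across the whole image. Shapes have swapped their row and column positions — what was in the top-right is now in the bottom-left — a diagonal reflection.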